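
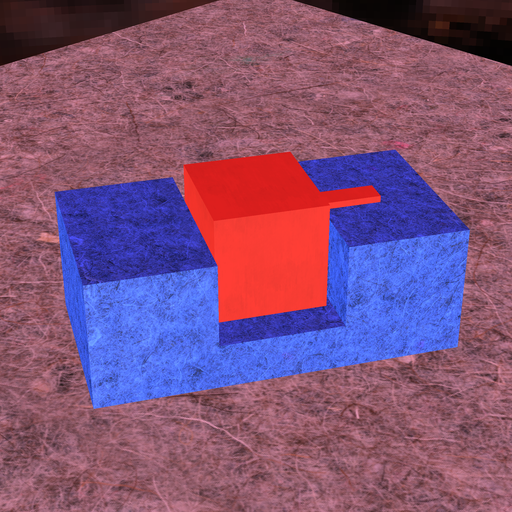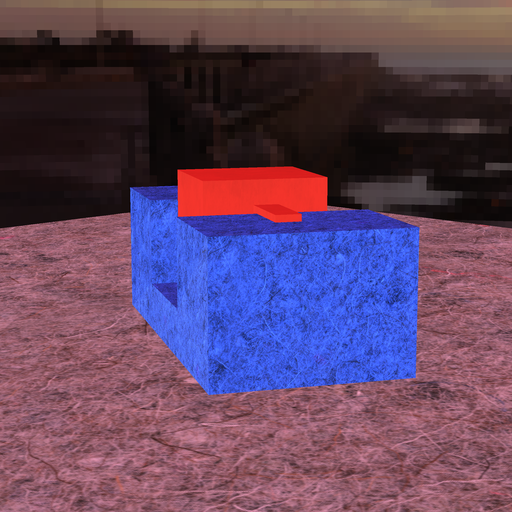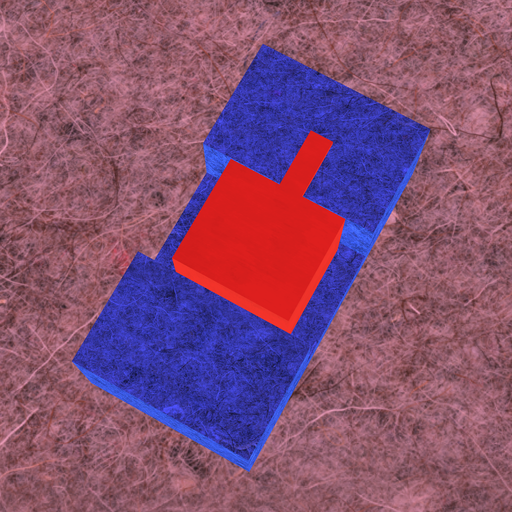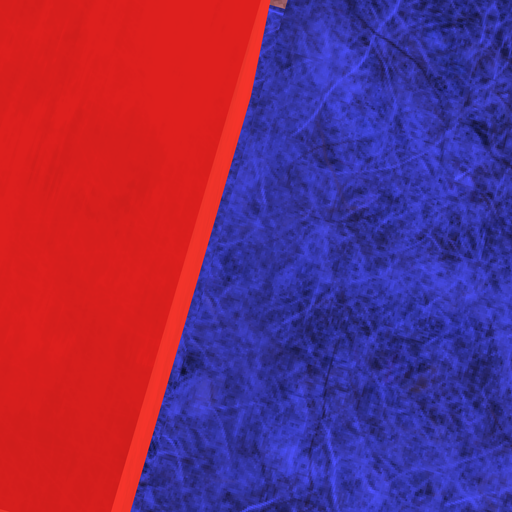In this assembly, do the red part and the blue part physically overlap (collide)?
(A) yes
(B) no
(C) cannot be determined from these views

(B) no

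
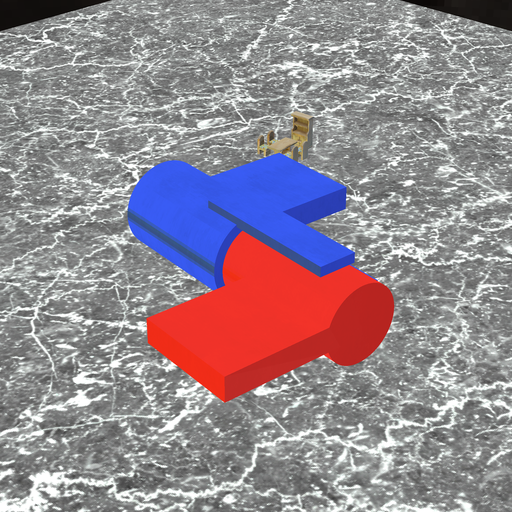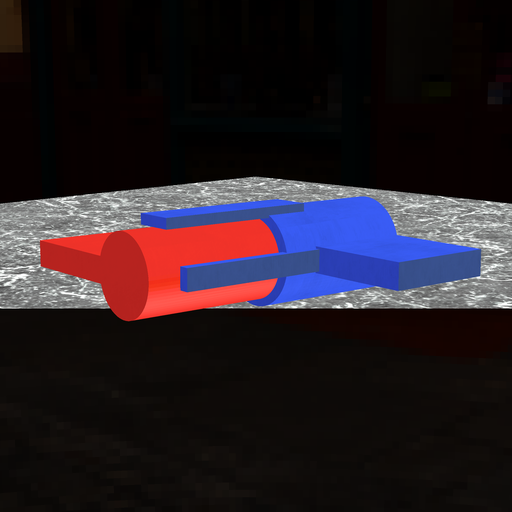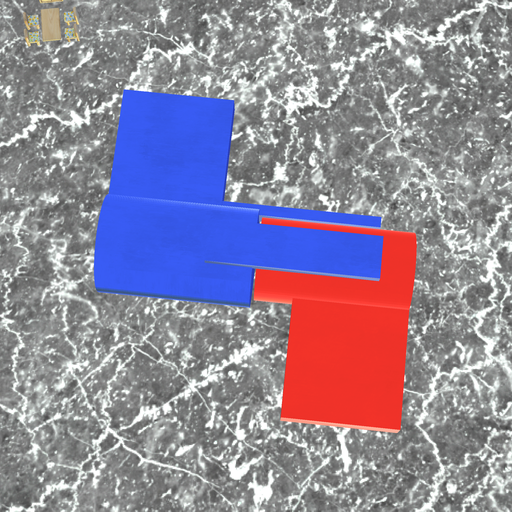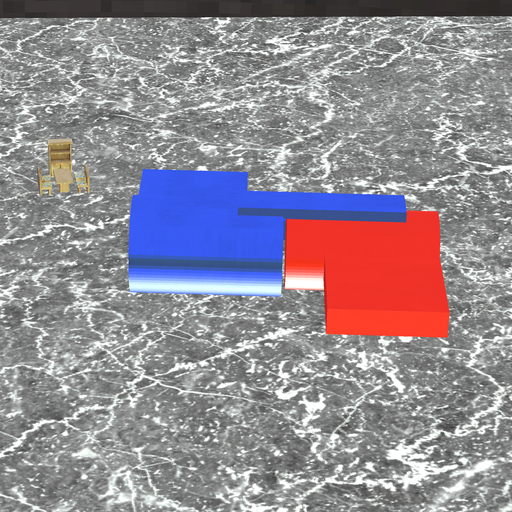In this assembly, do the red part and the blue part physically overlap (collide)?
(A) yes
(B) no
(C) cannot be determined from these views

(B) no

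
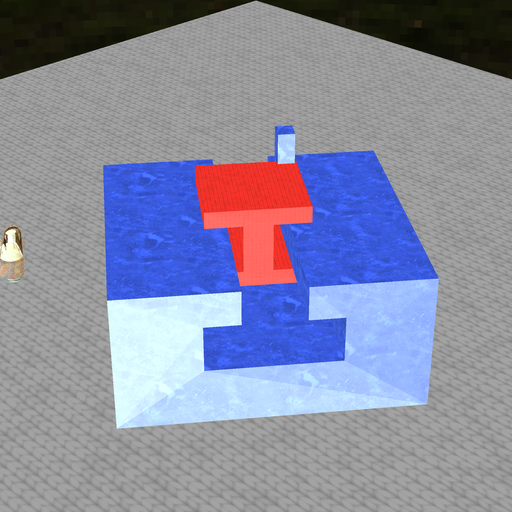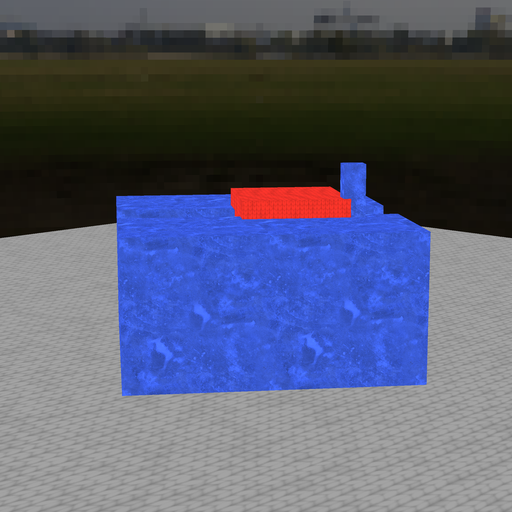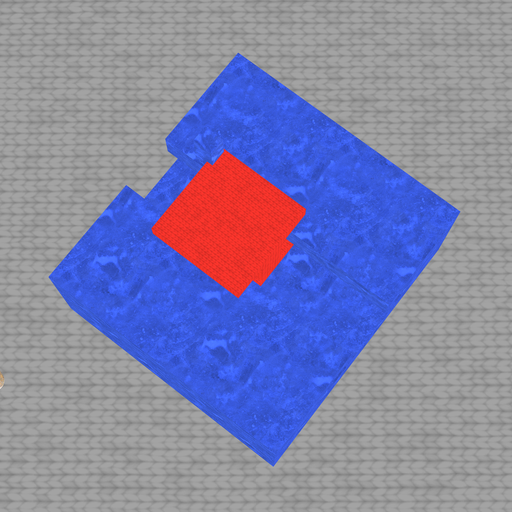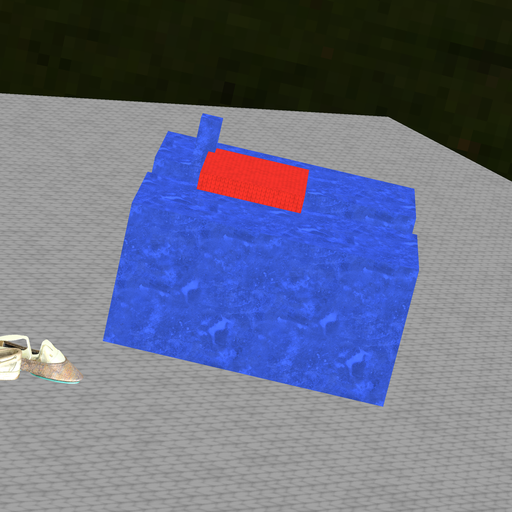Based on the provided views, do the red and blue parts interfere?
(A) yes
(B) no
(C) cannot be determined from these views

(A) yes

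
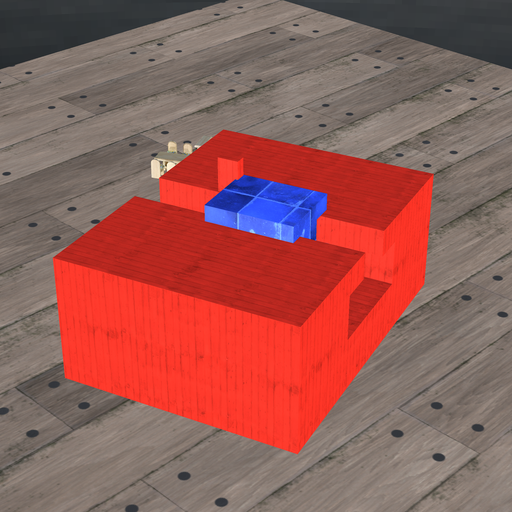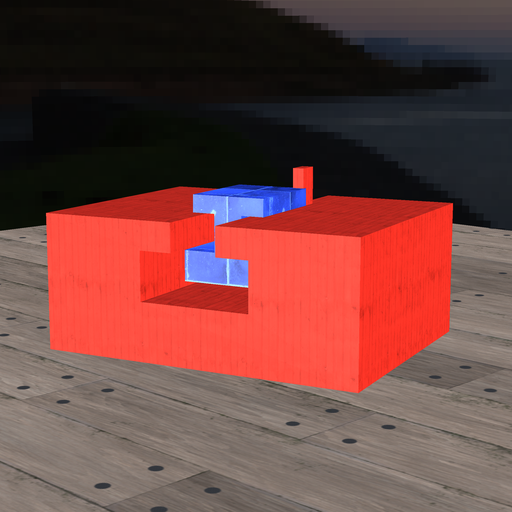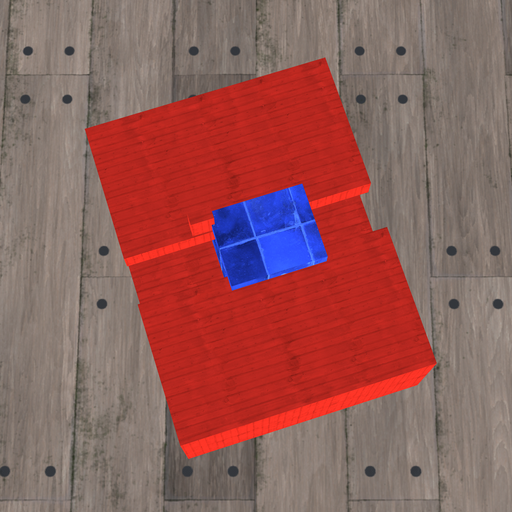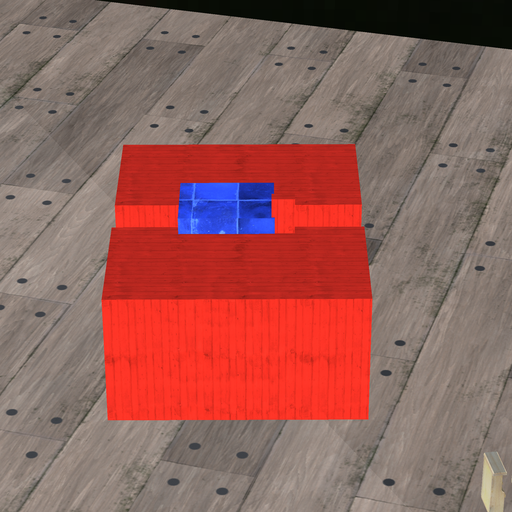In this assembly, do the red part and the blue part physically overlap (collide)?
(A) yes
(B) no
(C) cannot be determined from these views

(A) yes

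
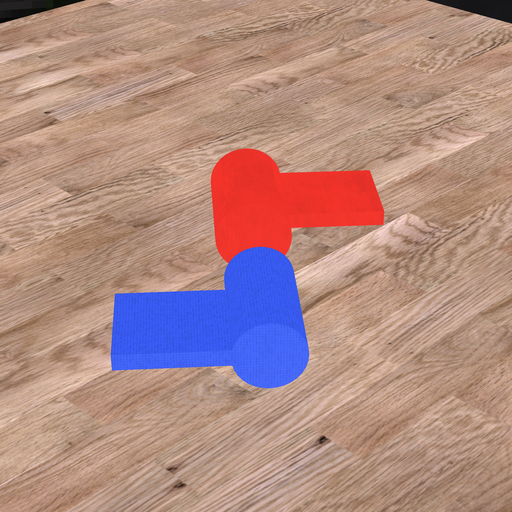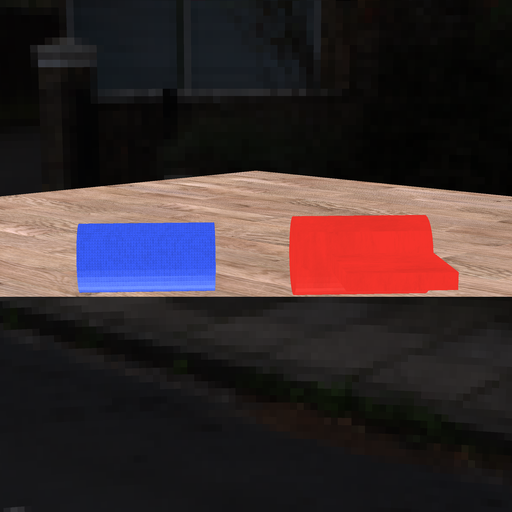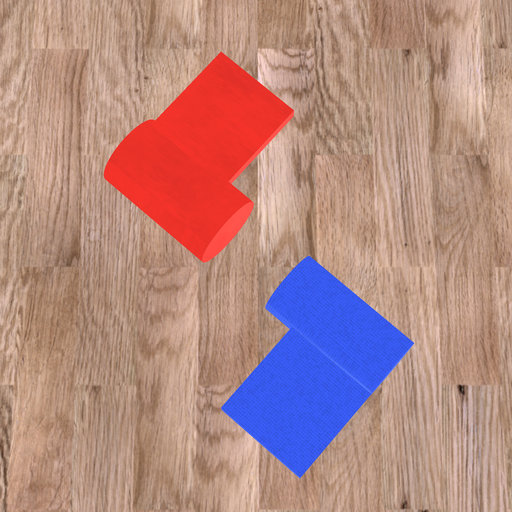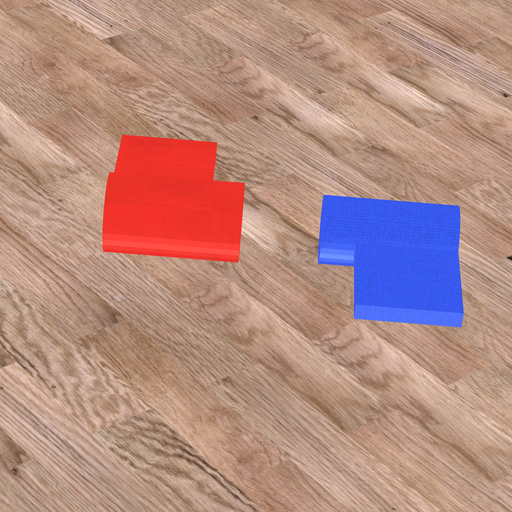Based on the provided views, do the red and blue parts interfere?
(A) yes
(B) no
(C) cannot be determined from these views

(B) no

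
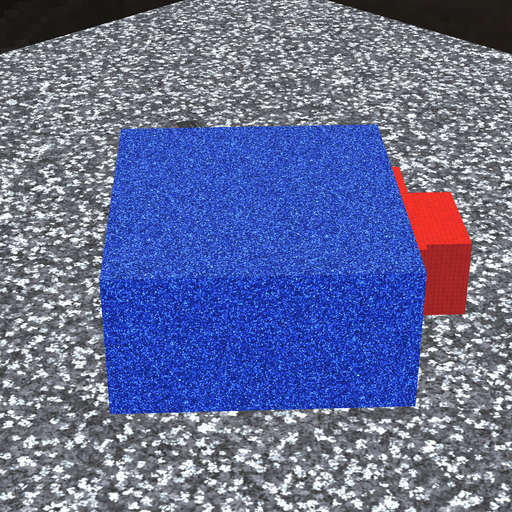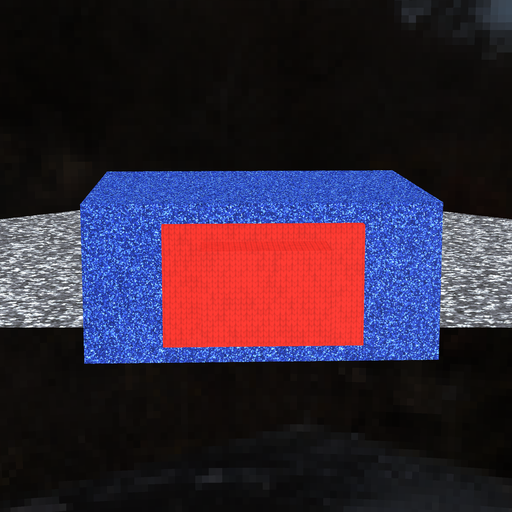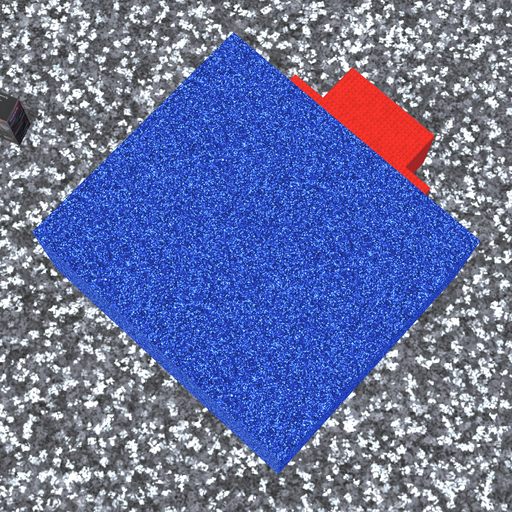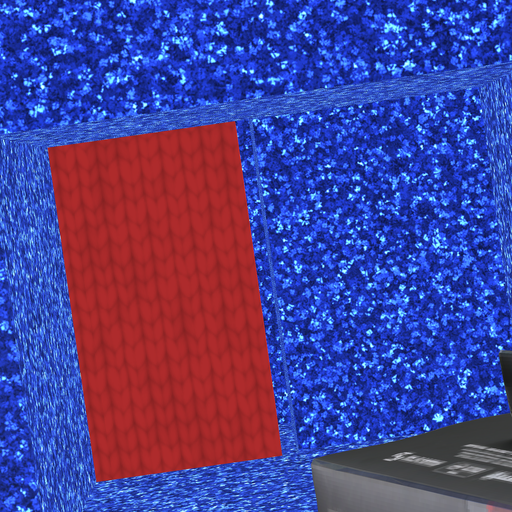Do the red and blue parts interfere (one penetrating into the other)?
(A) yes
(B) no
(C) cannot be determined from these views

(B) no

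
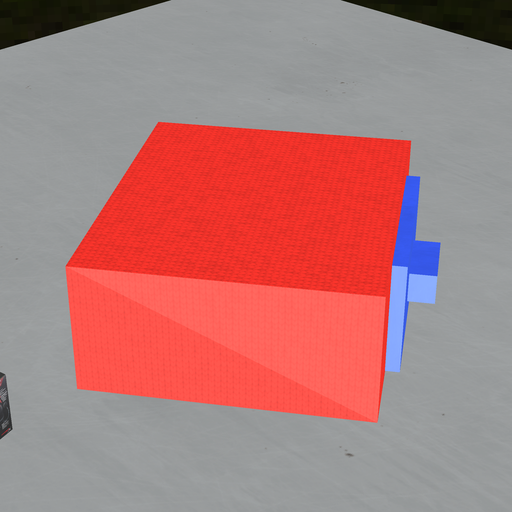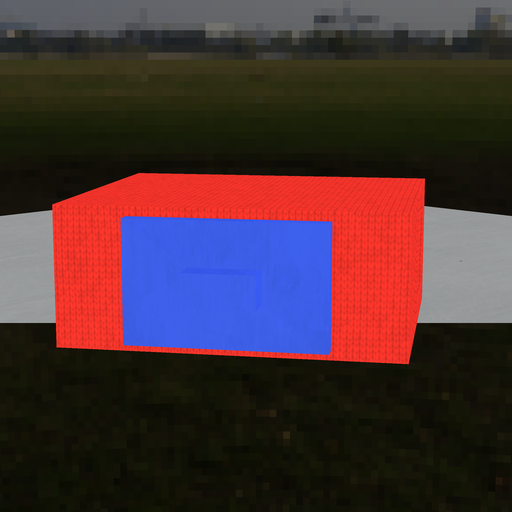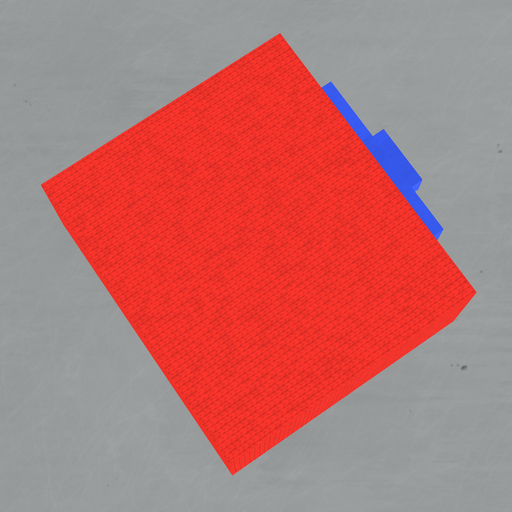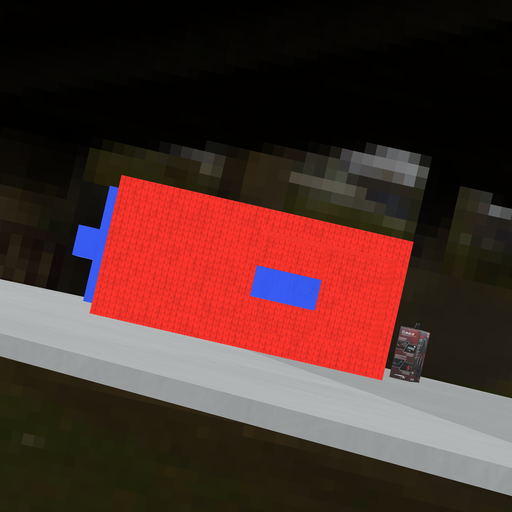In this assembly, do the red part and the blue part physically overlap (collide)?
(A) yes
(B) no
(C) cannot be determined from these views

(A) yes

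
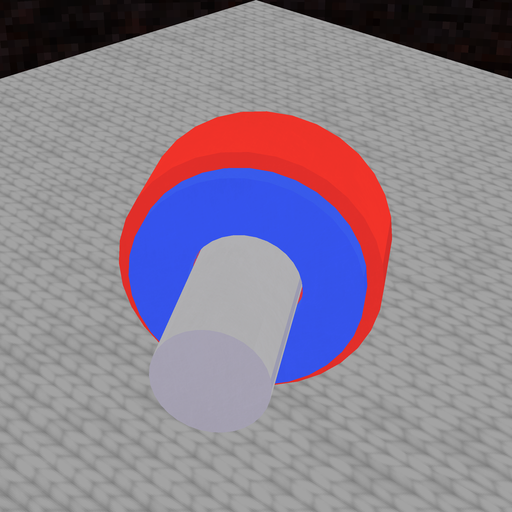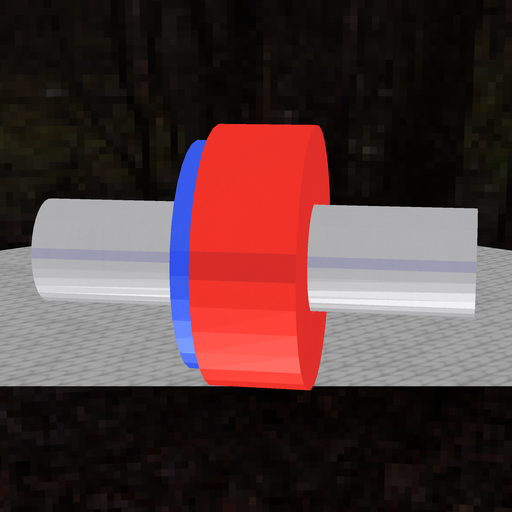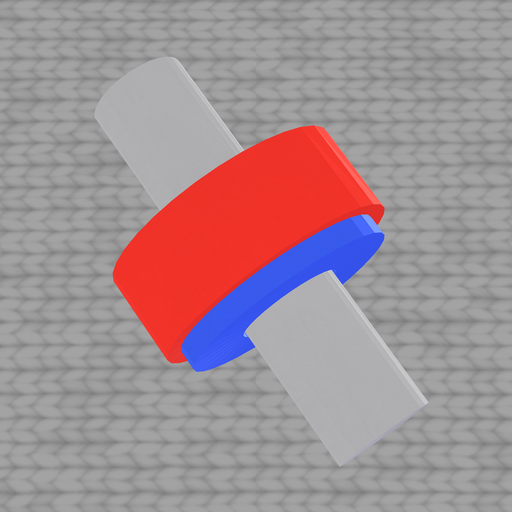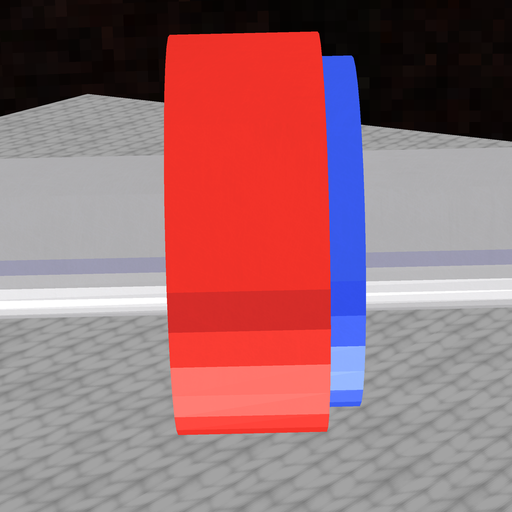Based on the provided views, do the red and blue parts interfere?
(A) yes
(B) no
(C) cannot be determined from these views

(A) yes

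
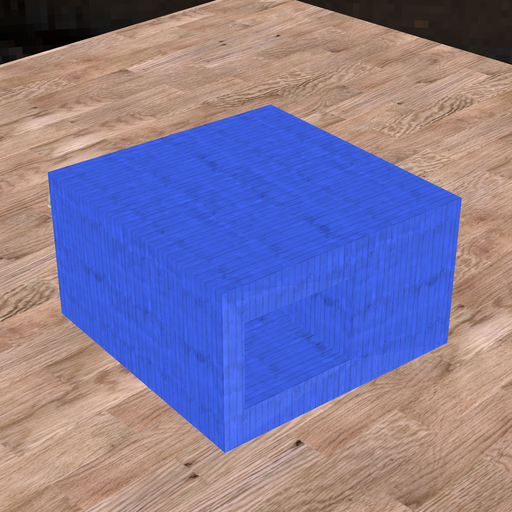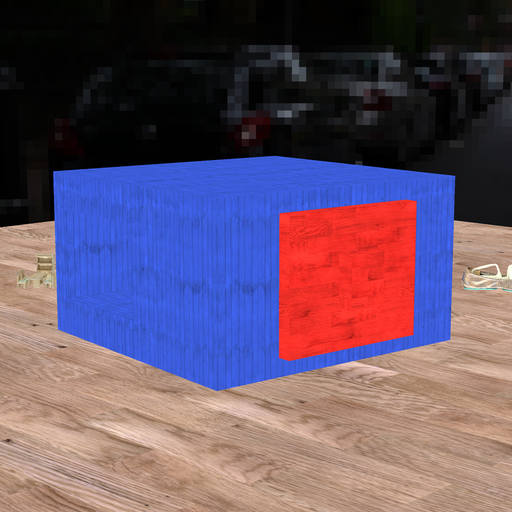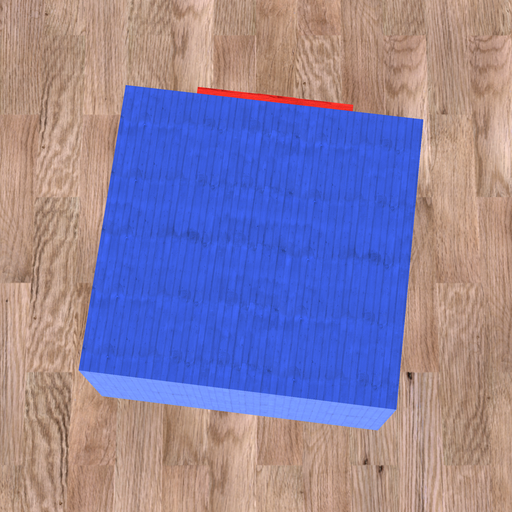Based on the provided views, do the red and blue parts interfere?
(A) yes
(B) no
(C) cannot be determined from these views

(C) cannot be determined from these views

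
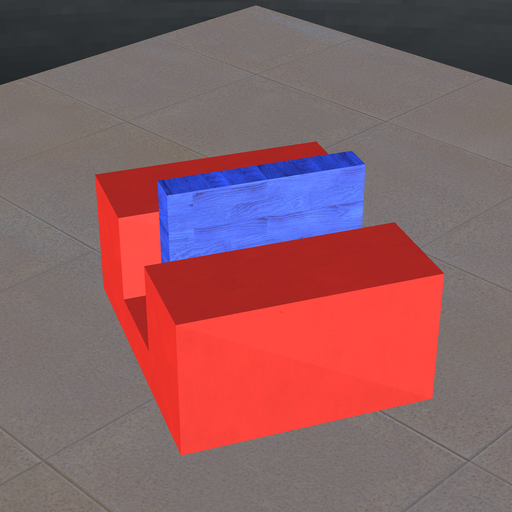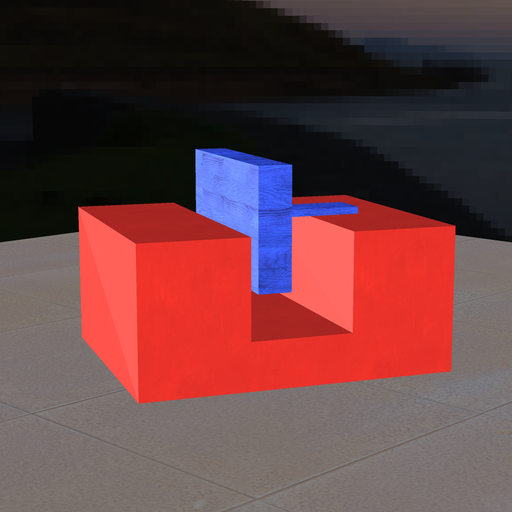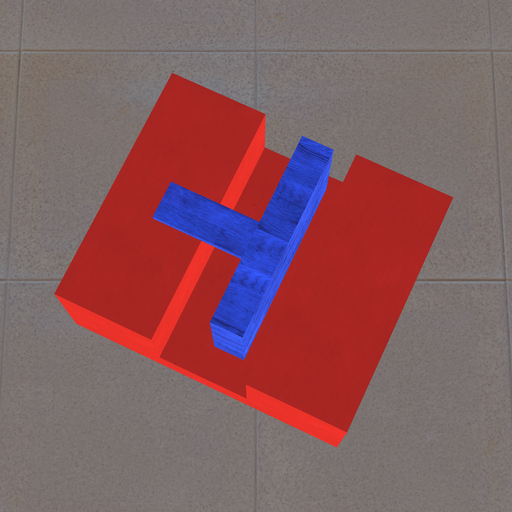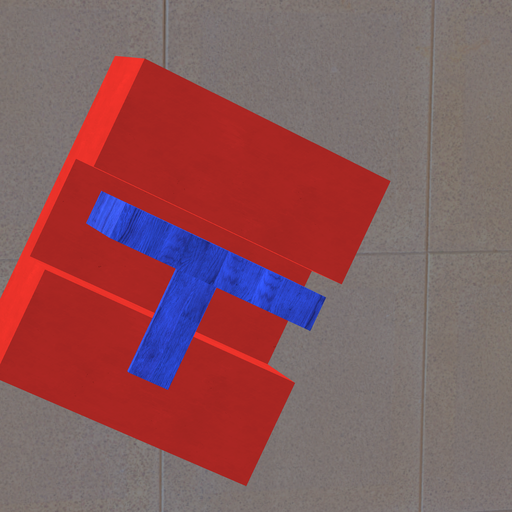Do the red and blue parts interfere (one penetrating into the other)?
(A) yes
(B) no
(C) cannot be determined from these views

(B) no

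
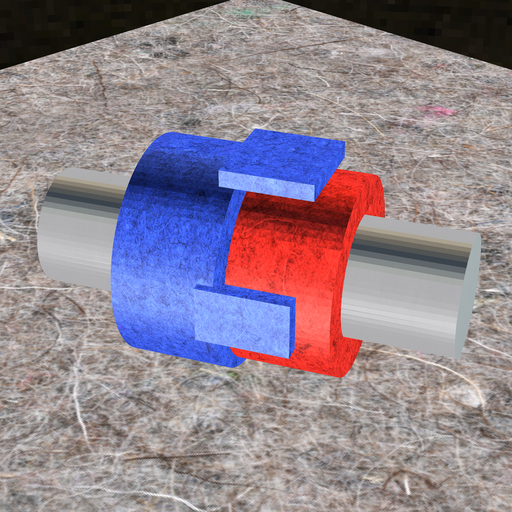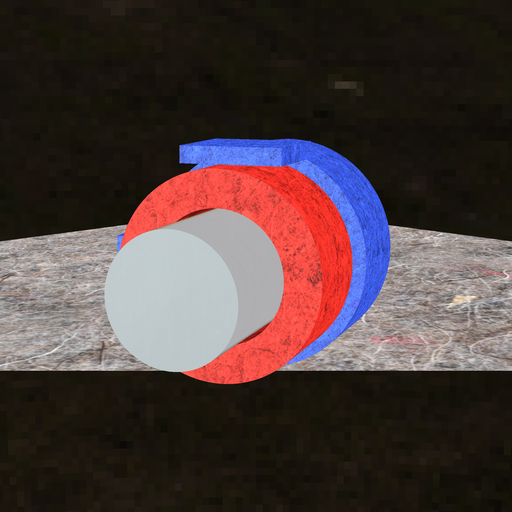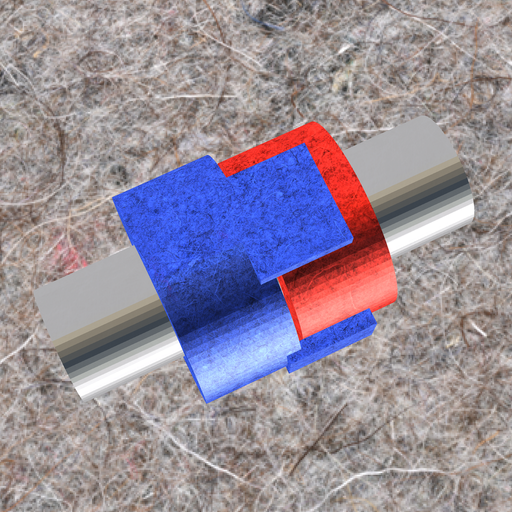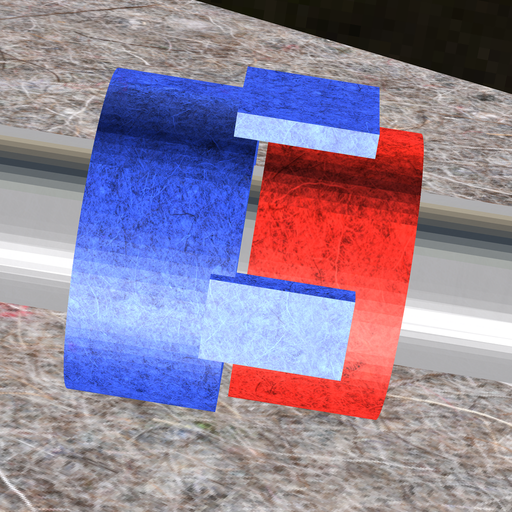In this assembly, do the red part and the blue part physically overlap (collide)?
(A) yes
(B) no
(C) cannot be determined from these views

(B) no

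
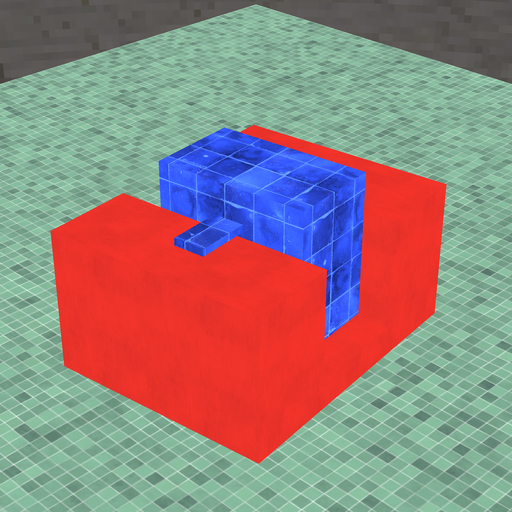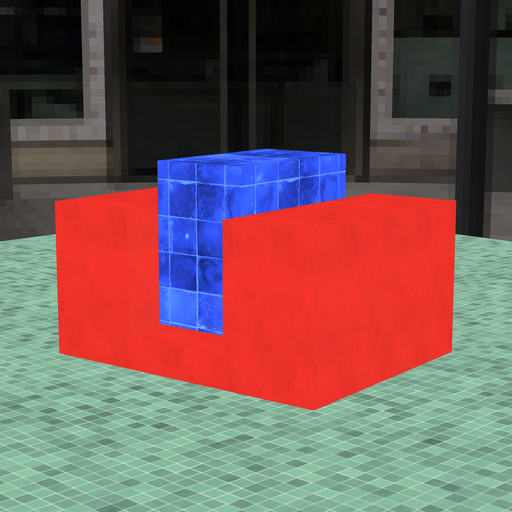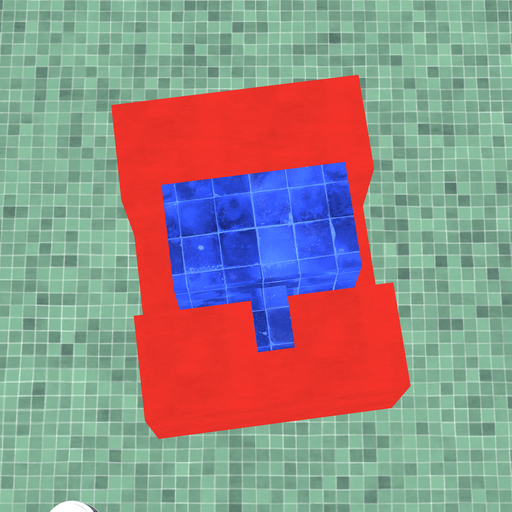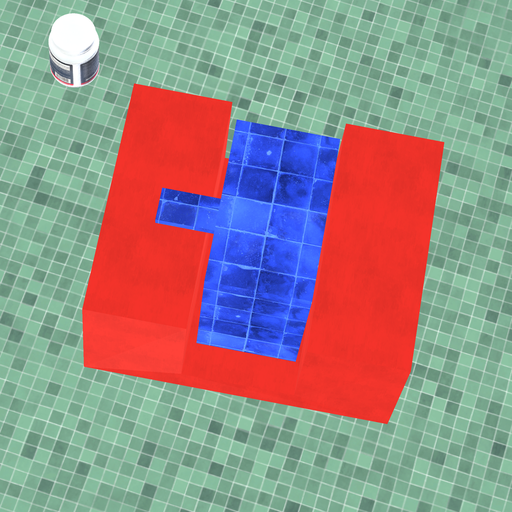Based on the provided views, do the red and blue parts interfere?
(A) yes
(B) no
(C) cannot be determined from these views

(B) no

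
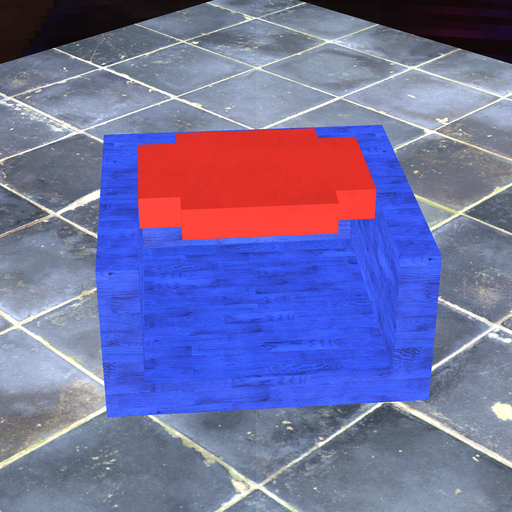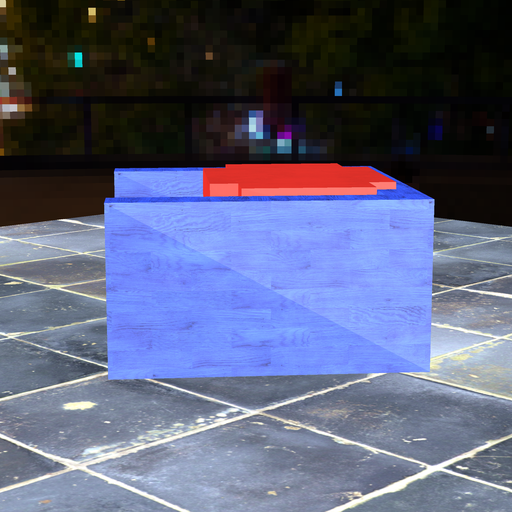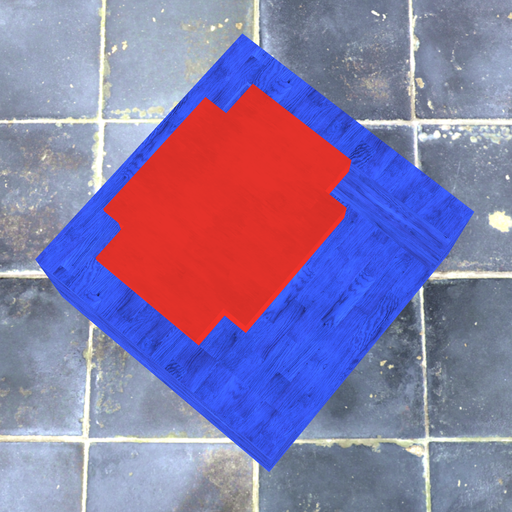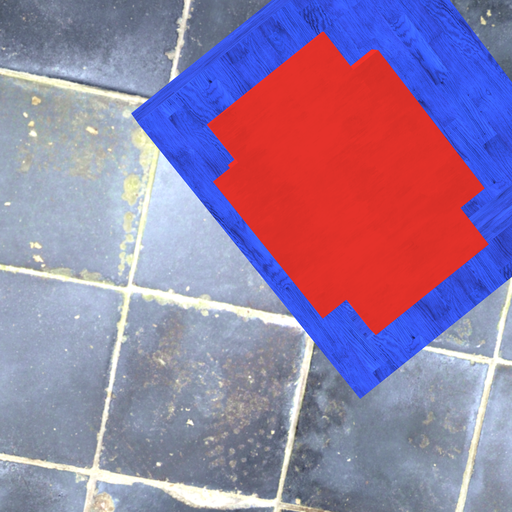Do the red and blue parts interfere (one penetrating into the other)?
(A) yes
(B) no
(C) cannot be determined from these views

(A) yes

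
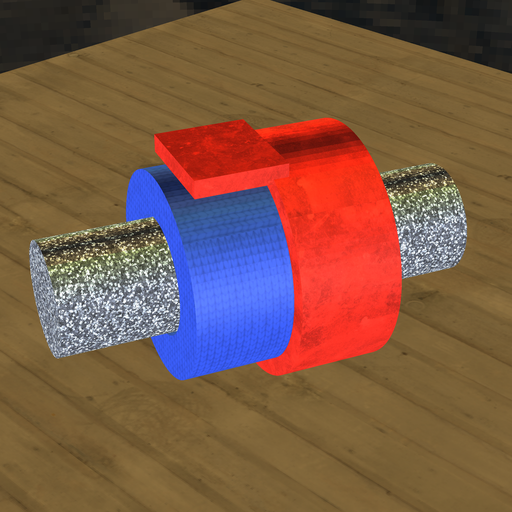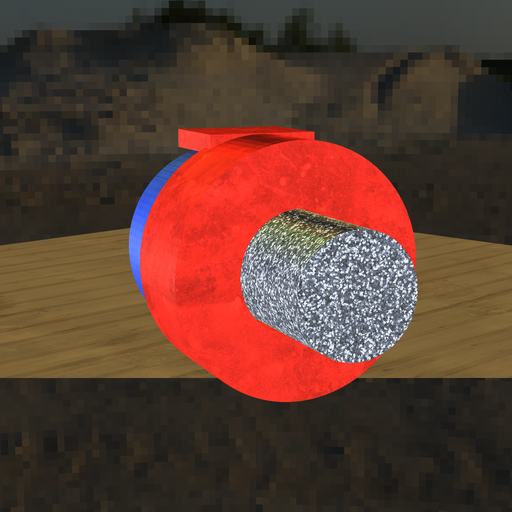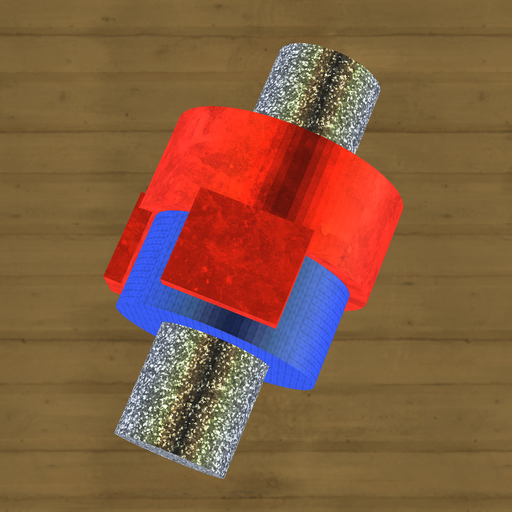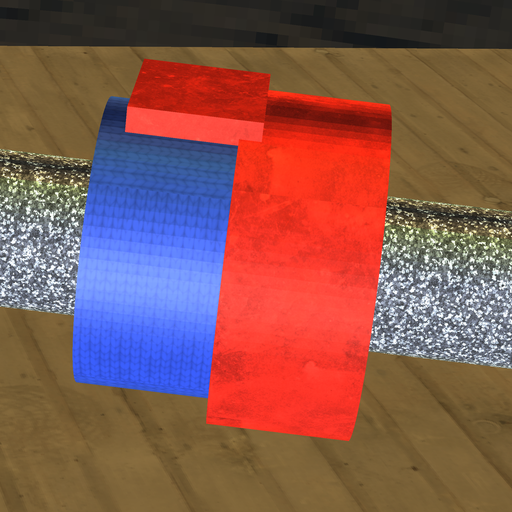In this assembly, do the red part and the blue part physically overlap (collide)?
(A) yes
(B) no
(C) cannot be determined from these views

(A) yes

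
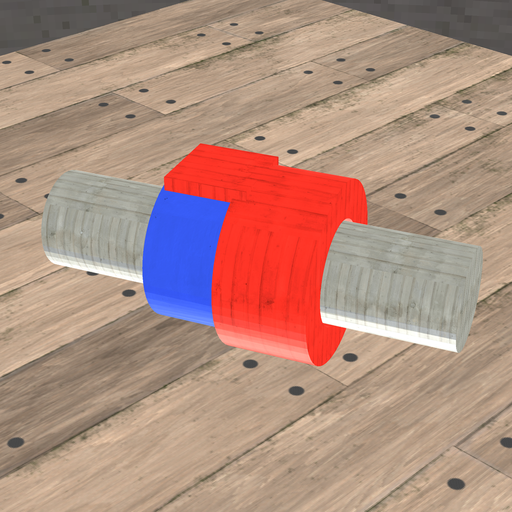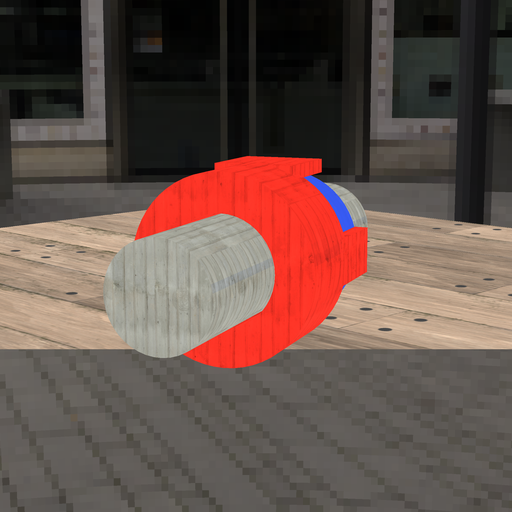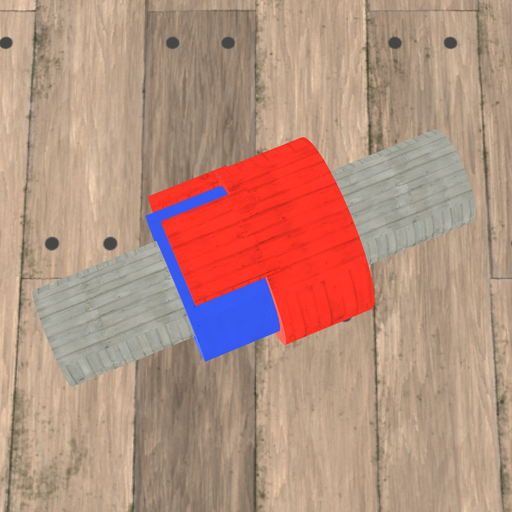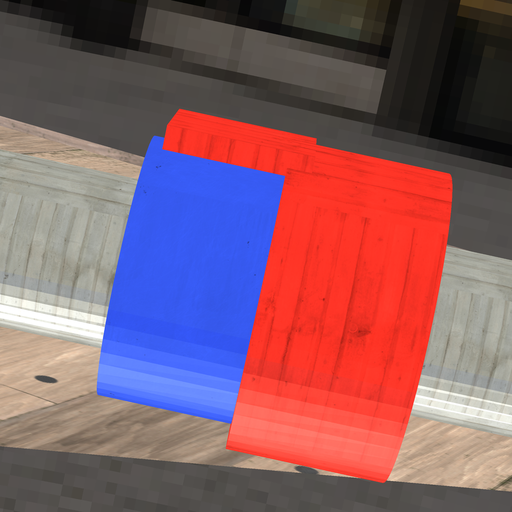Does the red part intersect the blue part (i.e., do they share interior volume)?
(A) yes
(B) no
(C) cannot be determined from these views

(A) yes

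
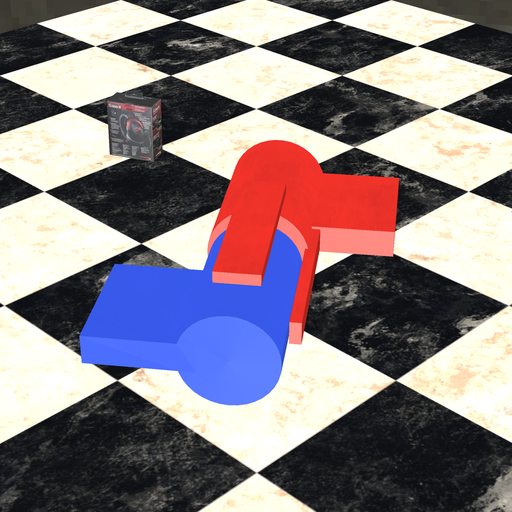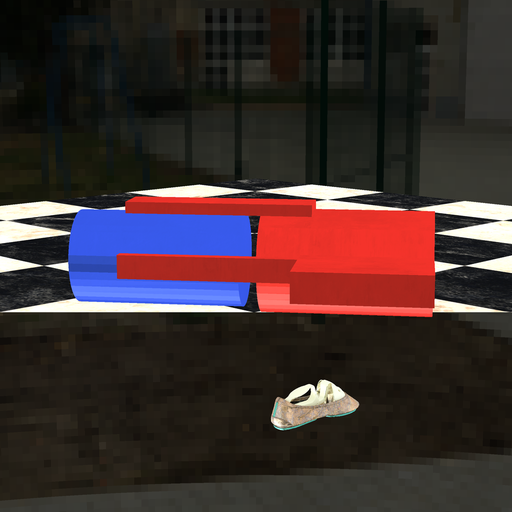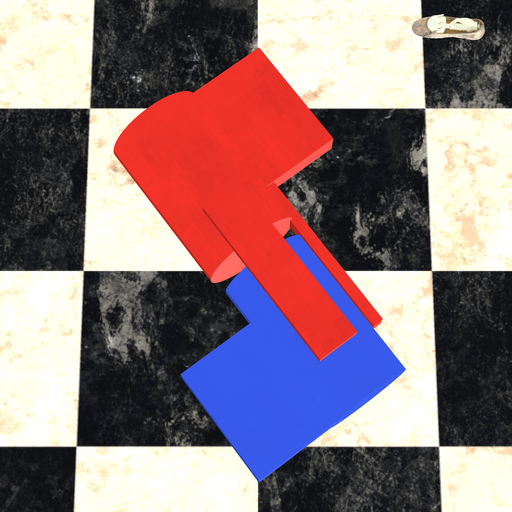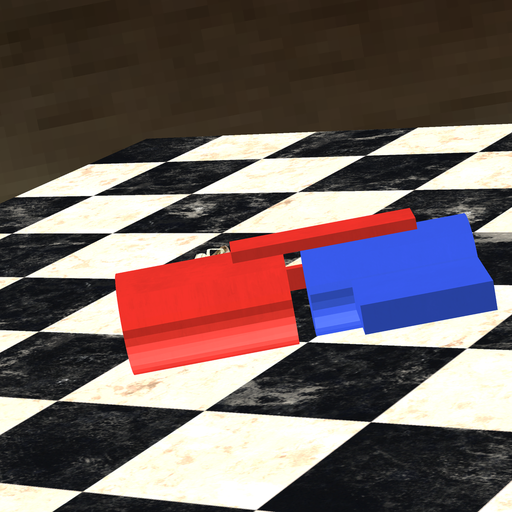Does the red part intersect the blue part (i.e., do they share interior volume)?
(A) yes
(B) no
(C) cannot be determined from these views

(B) no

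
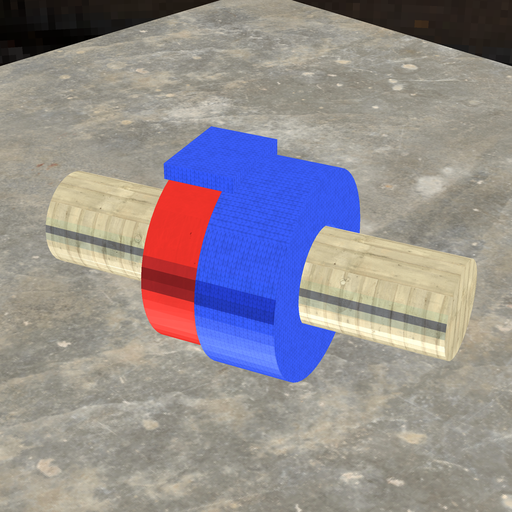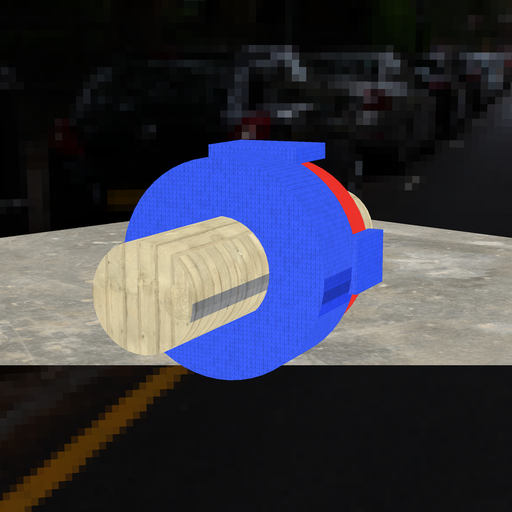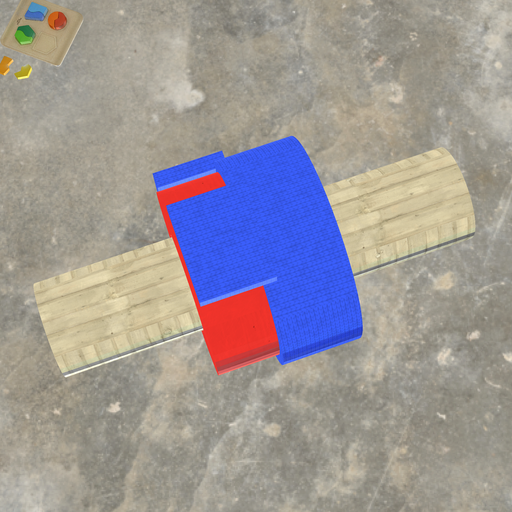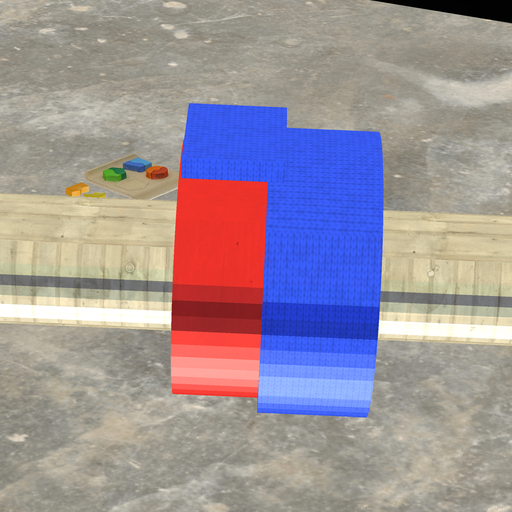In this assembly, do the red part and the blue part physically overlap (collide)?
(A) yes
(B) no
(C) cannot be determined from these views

(A) yes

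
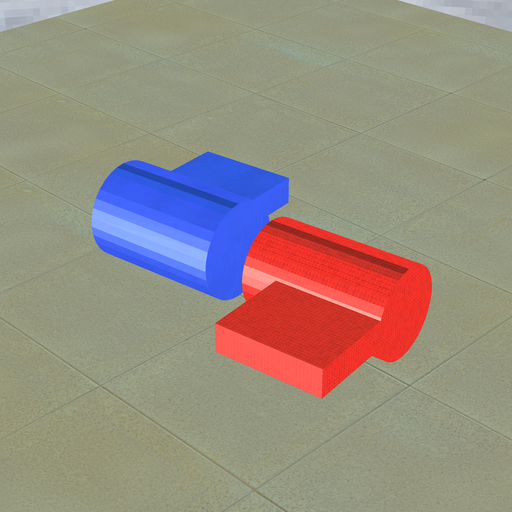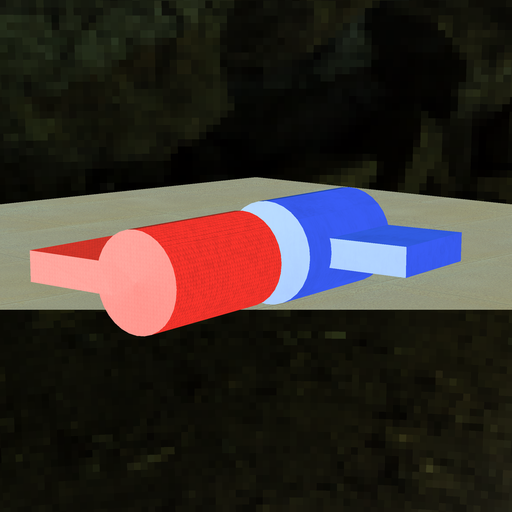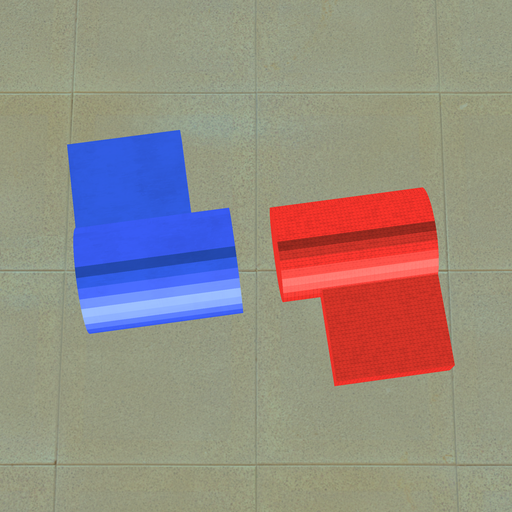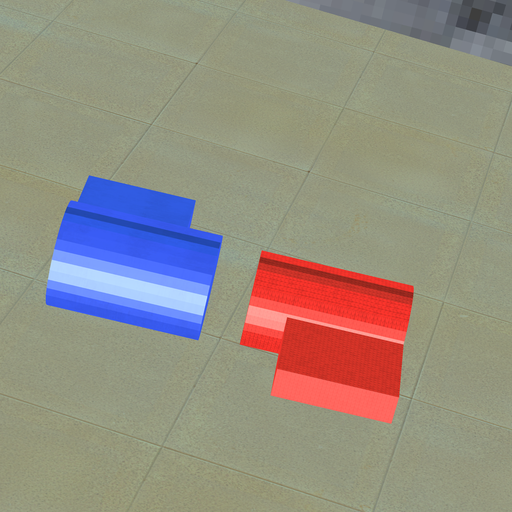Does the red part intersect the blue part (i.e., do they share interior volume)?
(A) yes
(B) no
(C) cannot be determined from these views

(B) no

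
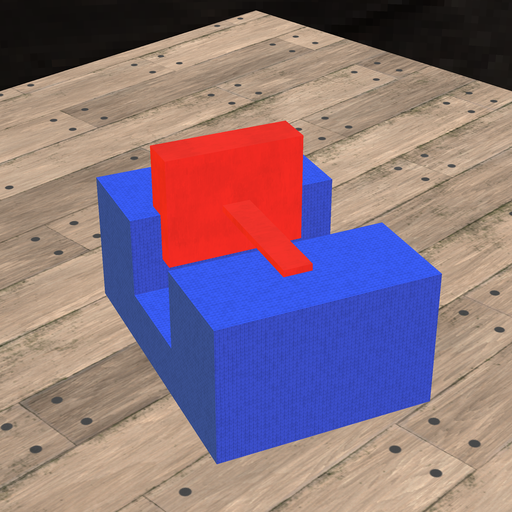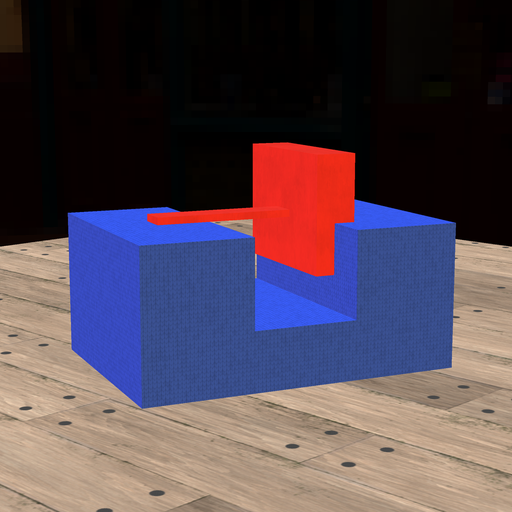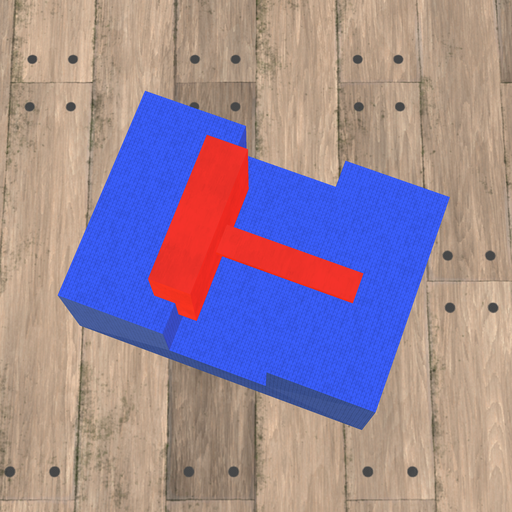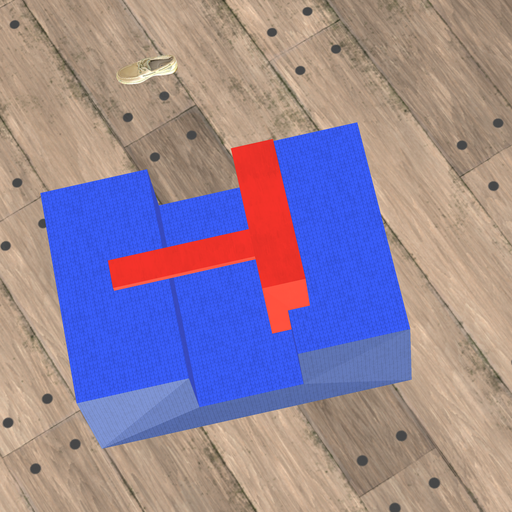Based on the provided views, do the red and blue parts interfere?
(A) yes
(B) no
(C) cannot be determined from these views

(A) yes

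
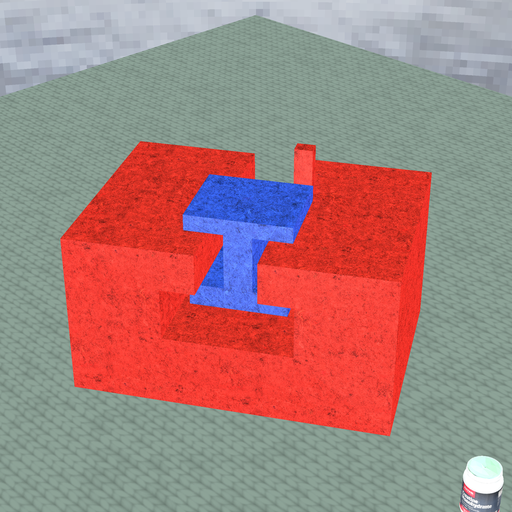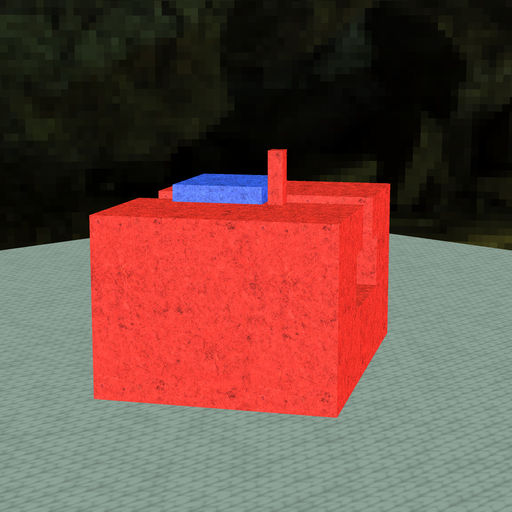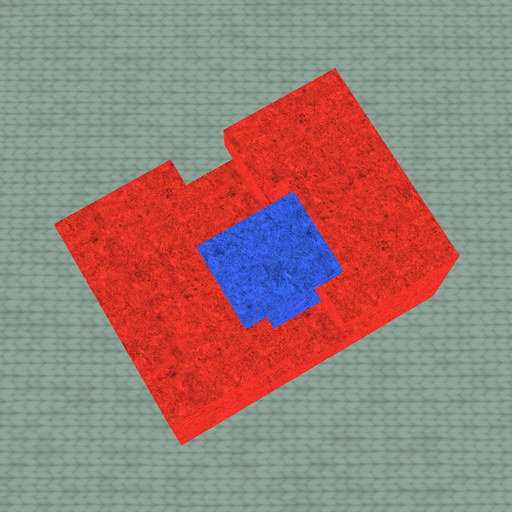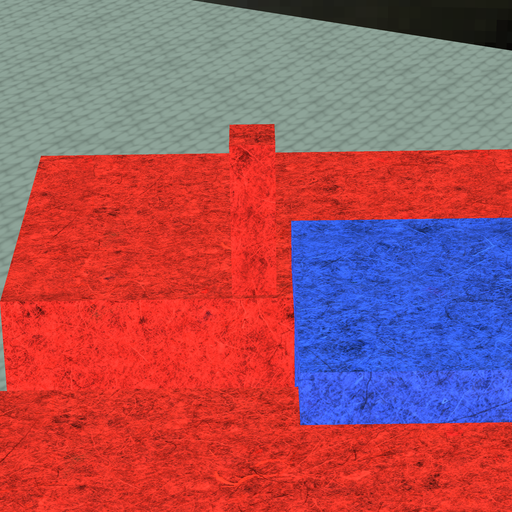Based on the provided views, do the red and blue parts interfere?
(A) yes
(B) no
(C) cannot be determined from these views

(B) no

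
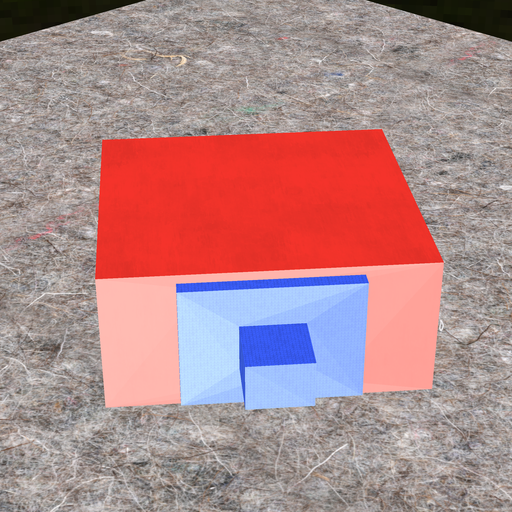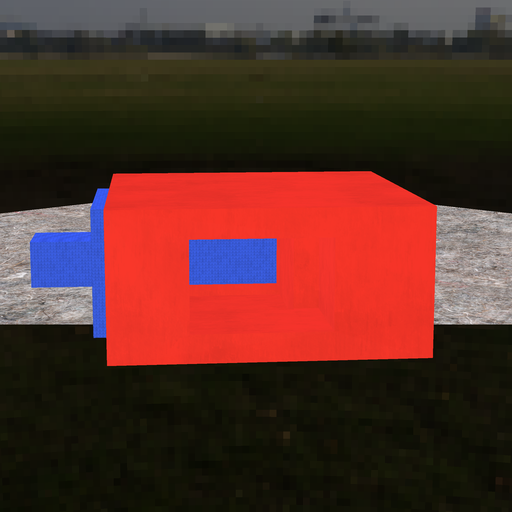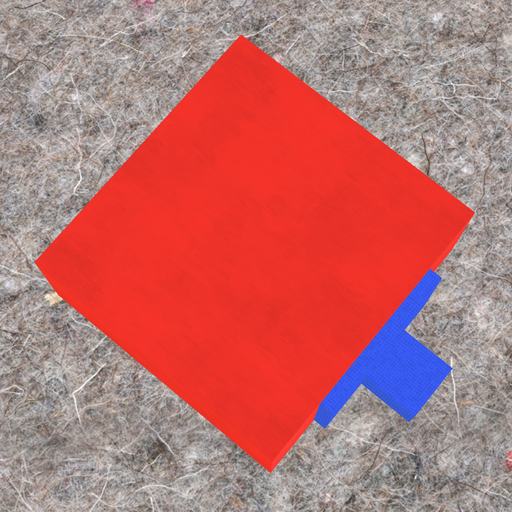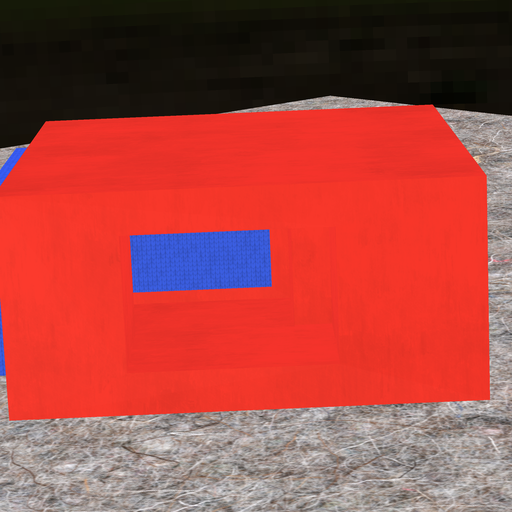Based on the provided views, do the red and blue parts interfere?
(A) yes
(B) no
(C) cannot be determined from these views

(B) no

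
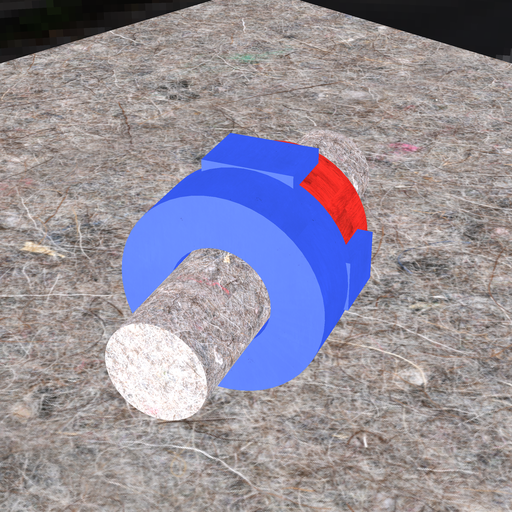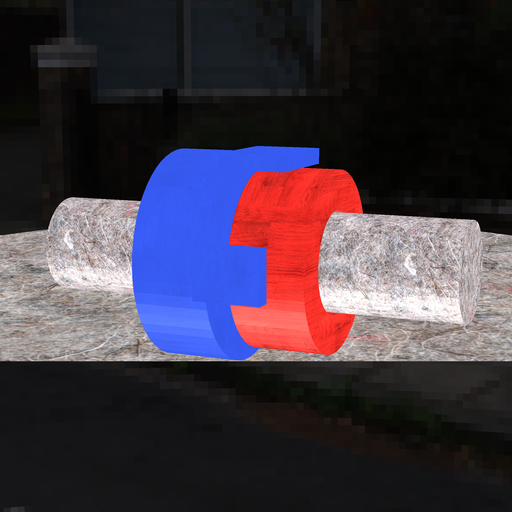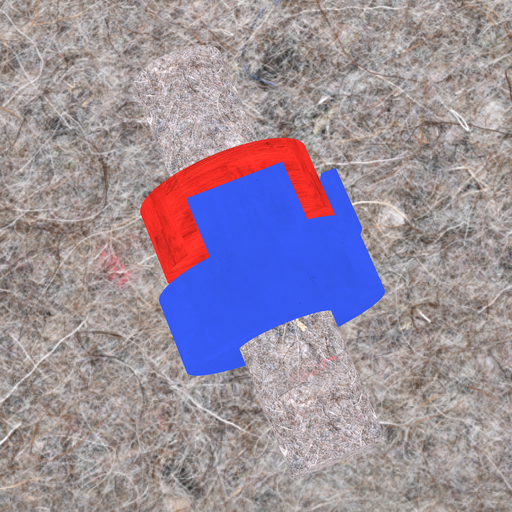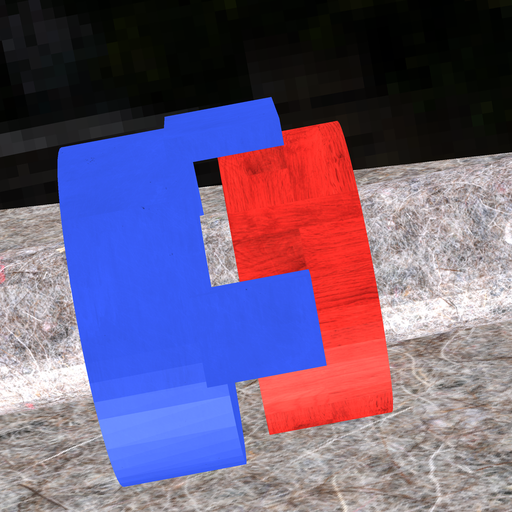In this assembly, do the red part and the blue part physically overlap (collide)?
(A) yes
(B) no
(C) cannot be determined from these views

(B) no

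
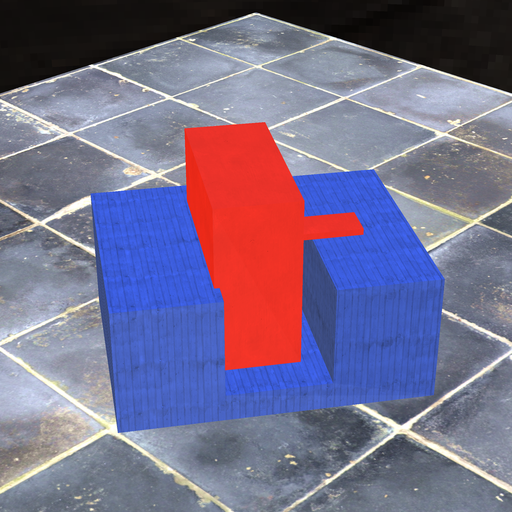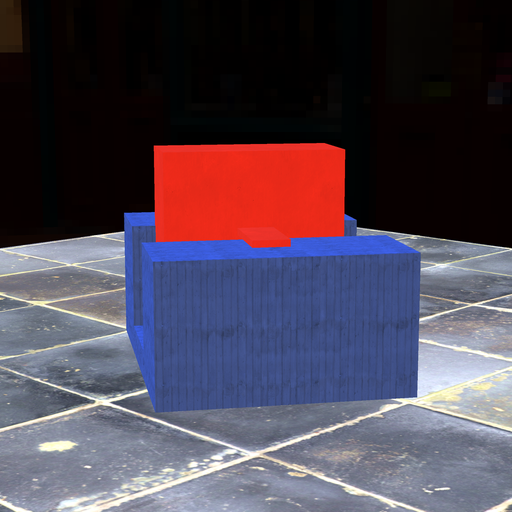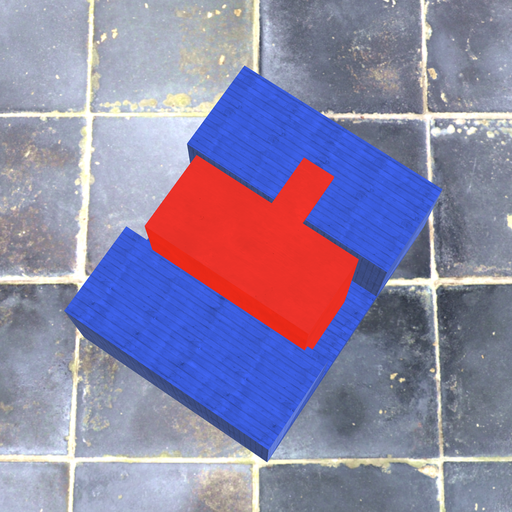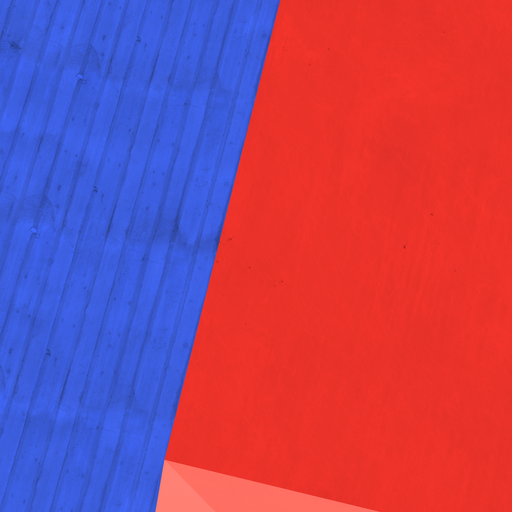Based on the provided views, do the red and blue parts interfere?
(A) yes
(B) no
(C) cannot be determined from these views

(A) yes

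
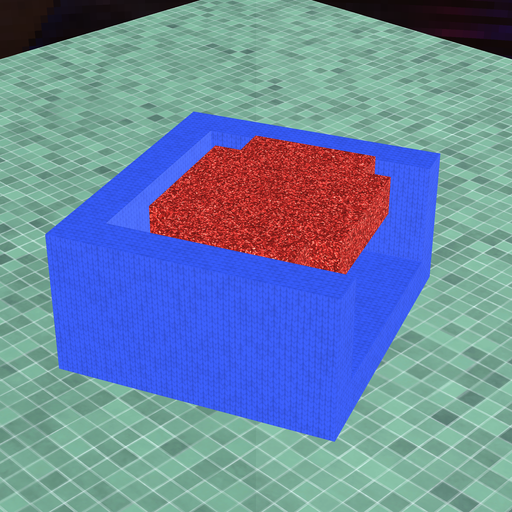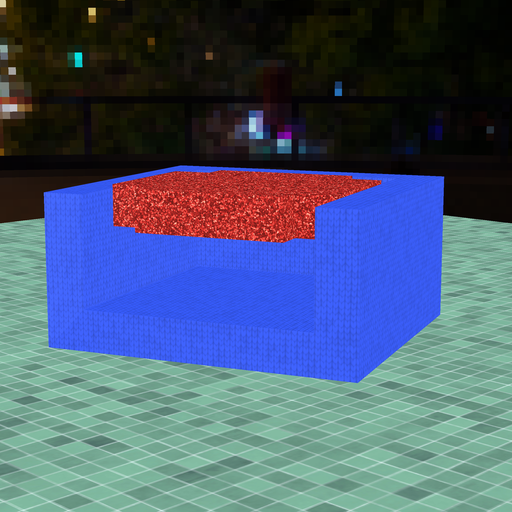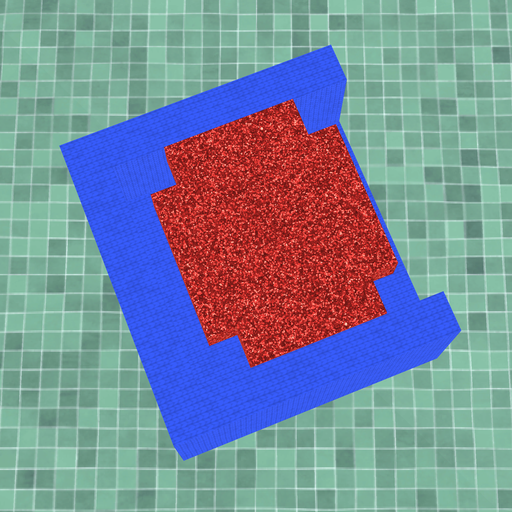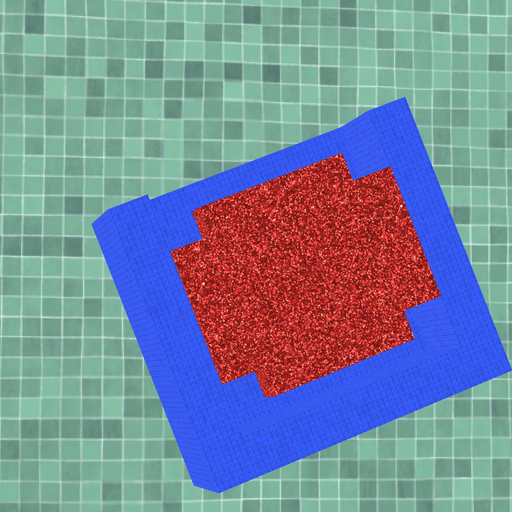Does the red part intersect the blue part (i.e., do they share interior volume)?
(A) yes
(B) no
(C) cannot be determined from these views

(B) no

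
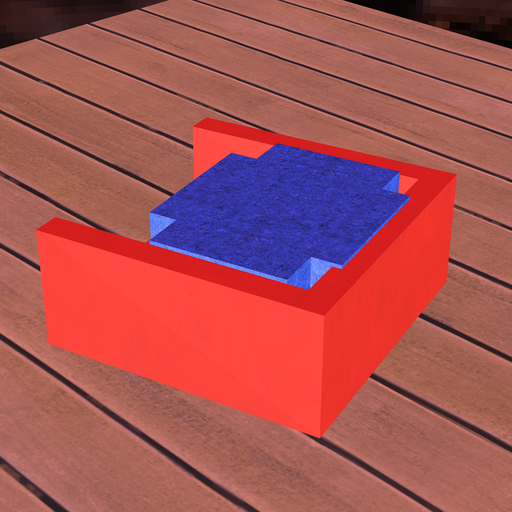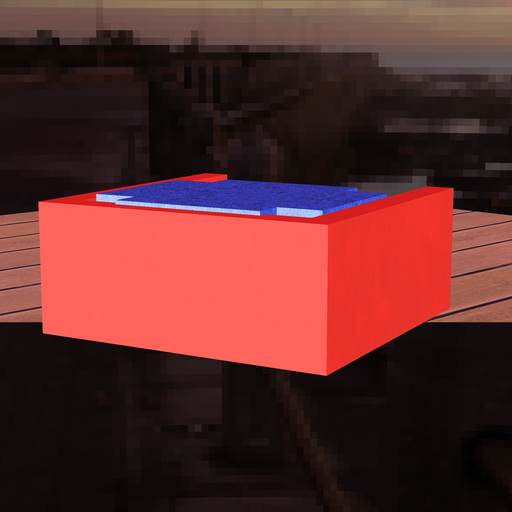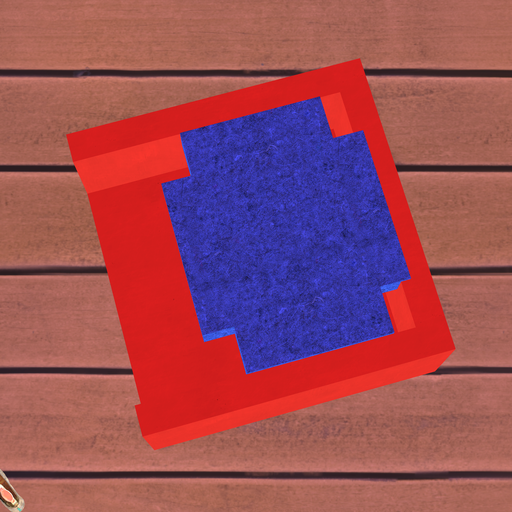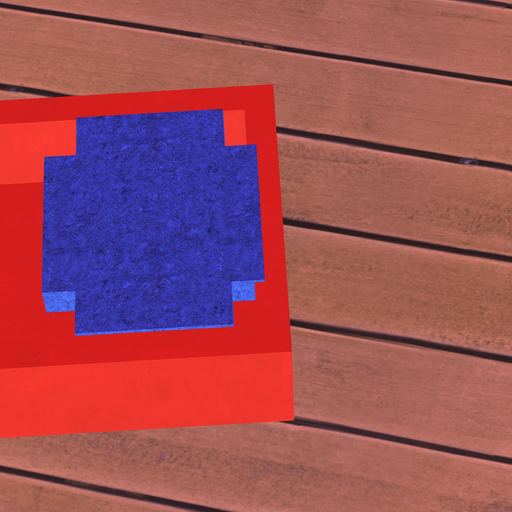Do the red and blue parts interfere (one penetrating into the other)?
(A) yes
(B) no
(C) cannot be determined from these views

(A) yes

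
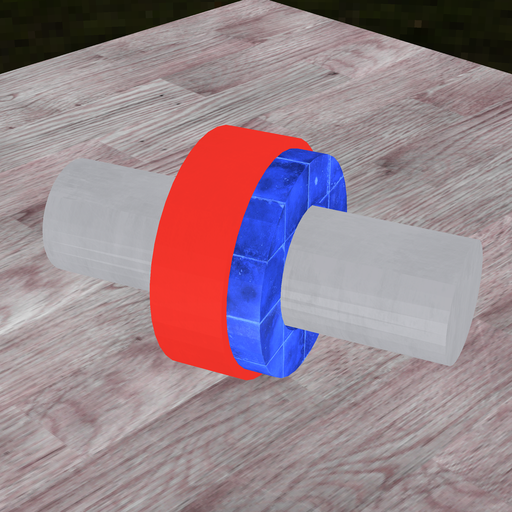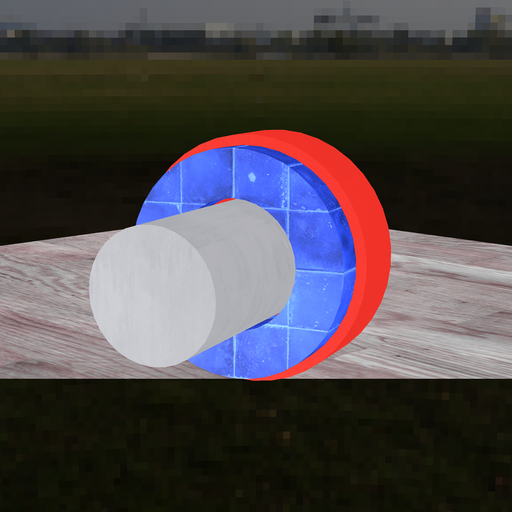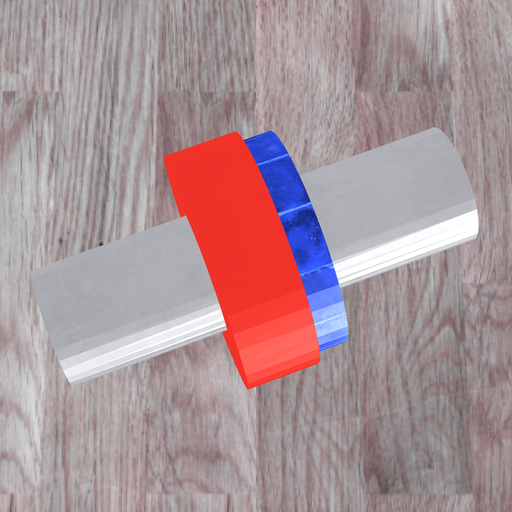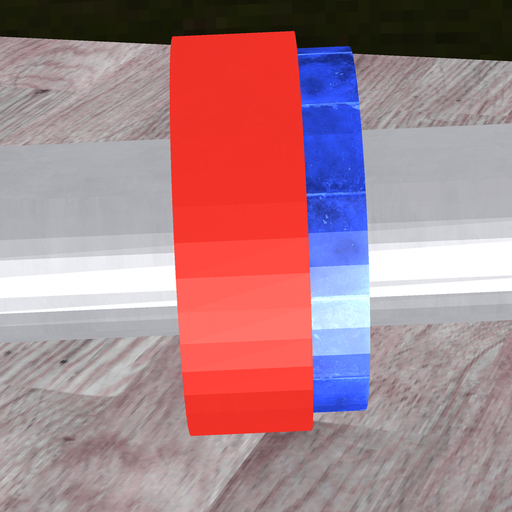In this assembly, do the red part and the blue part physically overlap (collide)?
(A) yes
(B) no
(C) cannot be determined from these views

(A) yes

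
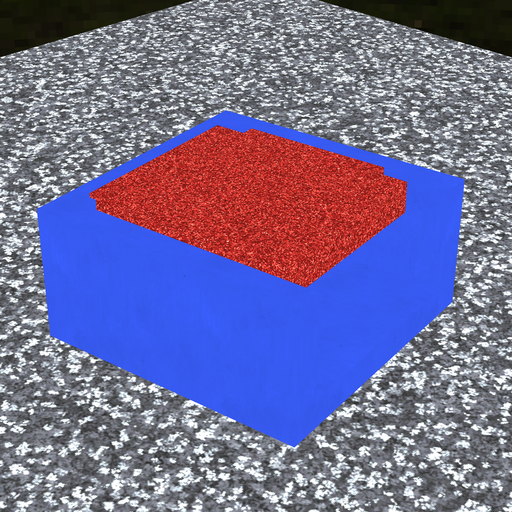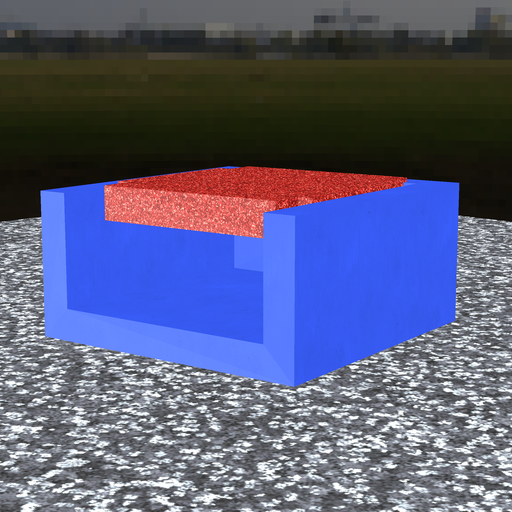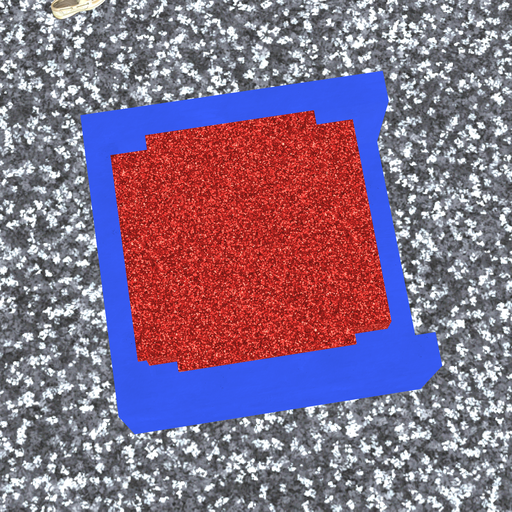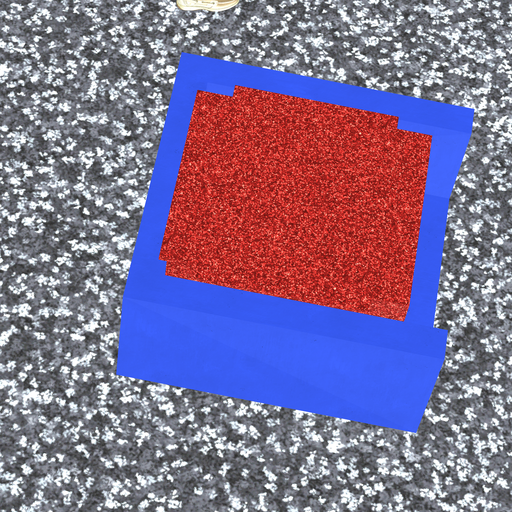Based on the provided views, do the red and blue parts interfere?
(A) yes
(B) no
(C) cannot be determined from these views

(A) yes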